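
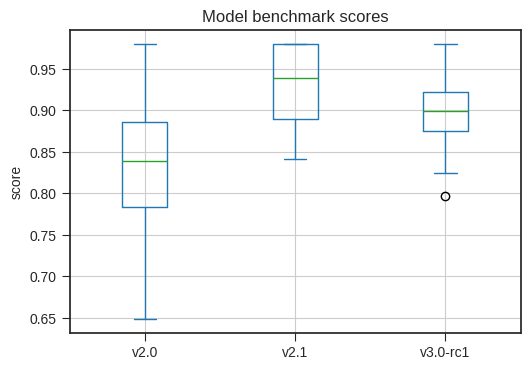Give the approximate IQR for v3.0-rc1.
≈ 0.04

Q3 ≈ 0.92, Q1 ≈ 0.88; IQR ≈ 0.04.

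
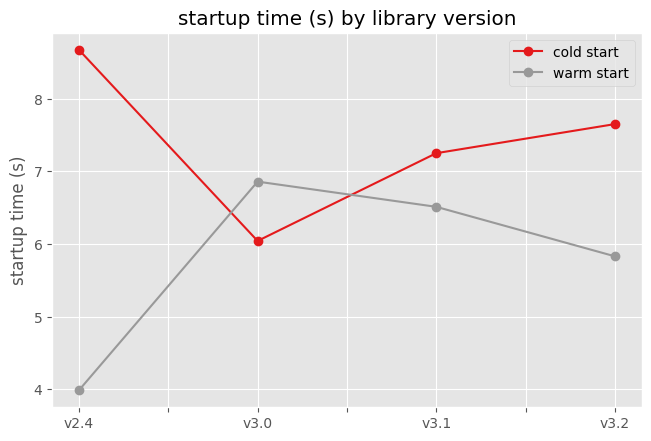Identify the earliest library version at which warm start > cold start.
v2.4: warm start ≈ 4.0 vs cold start ≈ 8.5 (not yet); v3.0: warm start ≈ 7.0 vs cold start ≈ 6.0 (first crossover).

v3.0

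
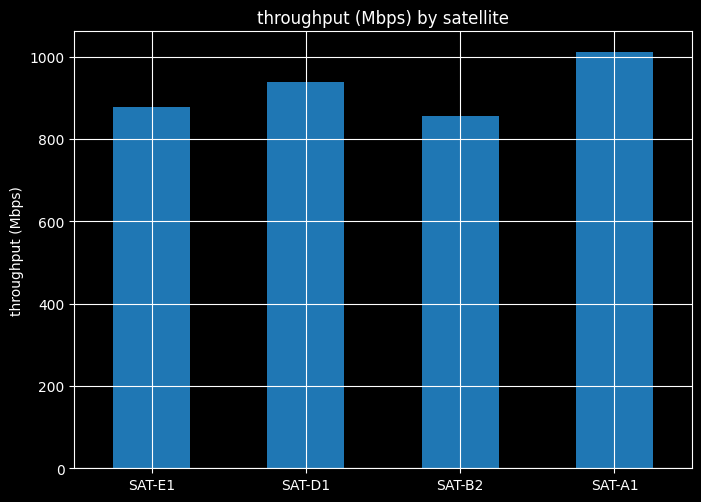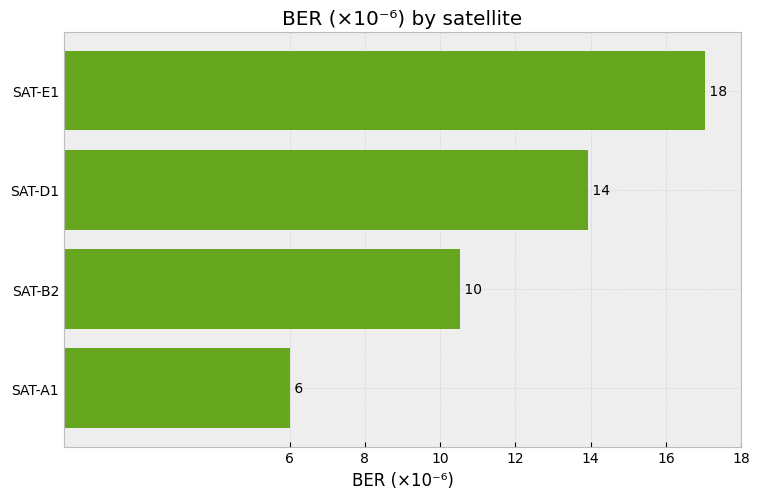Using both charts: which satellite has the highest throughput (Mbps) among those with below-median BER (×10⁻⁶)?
SAT-A1

Chart 2 median BER (×10⁻⁶) ≈ 12; below-median satellites: SAT-B2, SAT-A1. Among those, SAT-A1 has the highest throughput (Mbps) (≈ 1000).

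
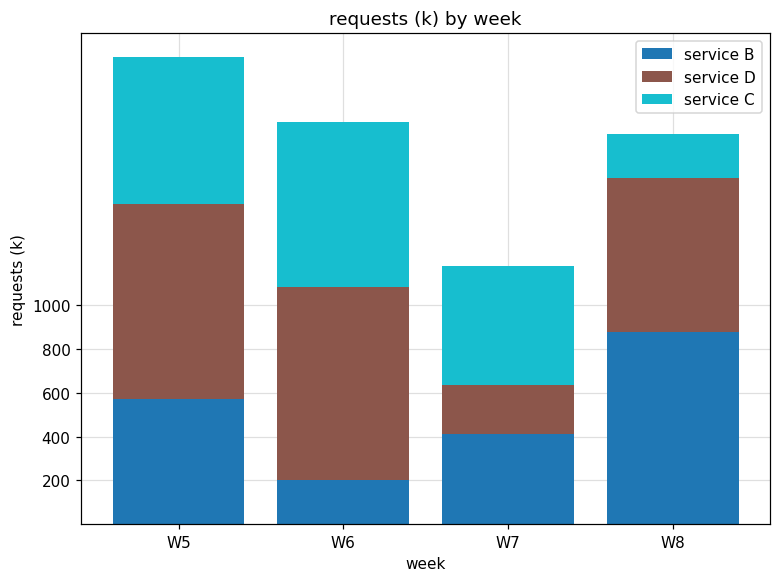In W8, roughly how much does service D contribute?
≈ 800

service D top ≈ 1600, bottom ≈ 800; segment ≈ 800.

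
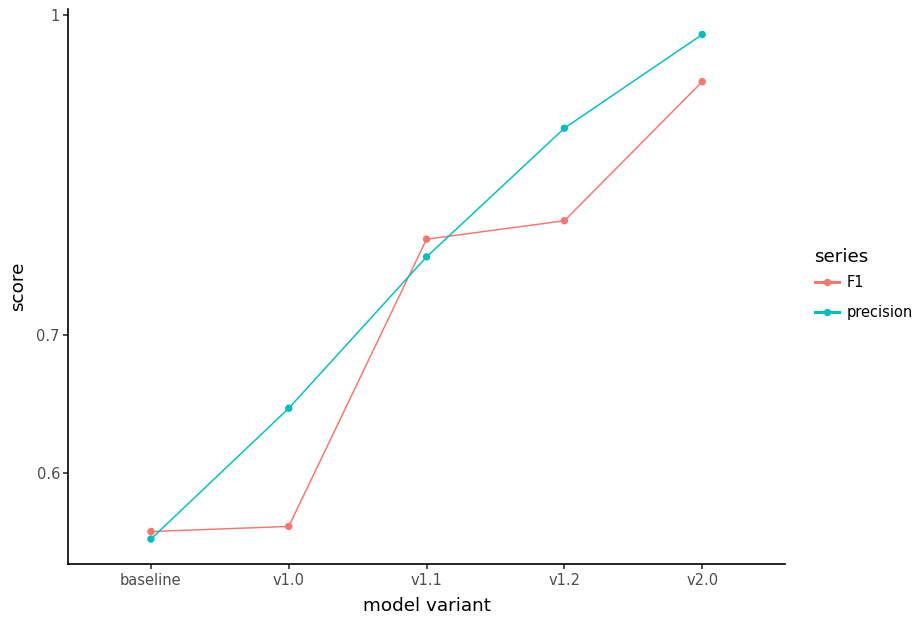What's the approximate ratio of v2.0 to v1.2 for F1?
v2.0 ≈ 0.95, v1.2 ≈ 0.80; 0.95/0.80 ≈ 1.19.

≈ 1.19×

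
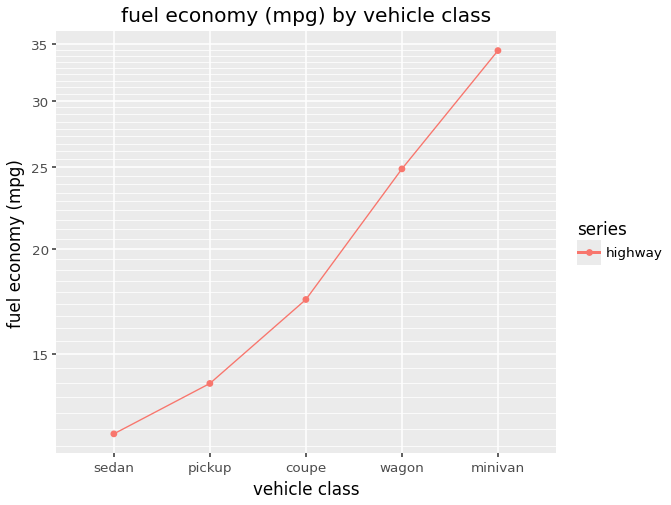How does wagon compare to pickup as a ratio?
≈ 1.71×

wagon ≈ 24, pickup ≈ 14; 24/14 ≈ 1.71.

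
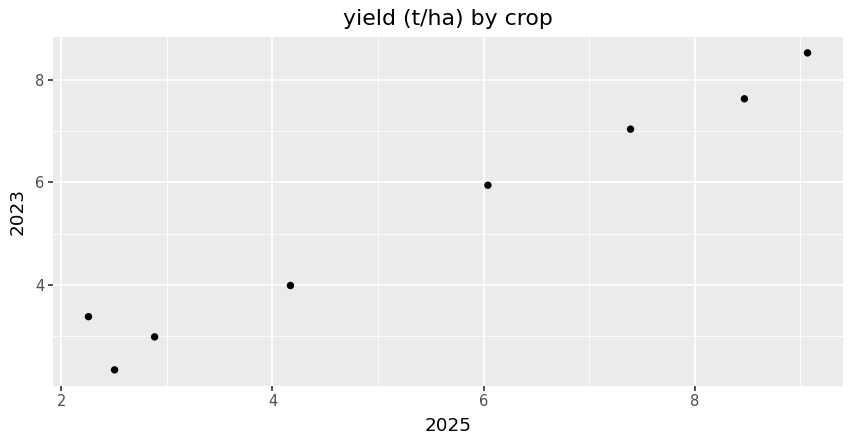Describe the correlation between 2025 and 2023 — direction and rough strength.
positive, strong

Points are positively correlated; strong (|r| ≈ 1.0).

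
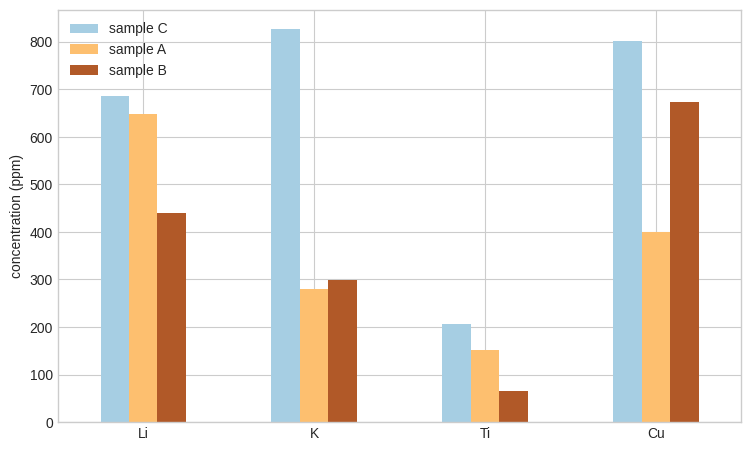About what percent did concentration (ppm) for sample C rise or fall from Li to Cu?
≈ +14.3%

Li ≈ 700, Cu ≈ 800; (800 − 700) / 700 ≈ +14.3%.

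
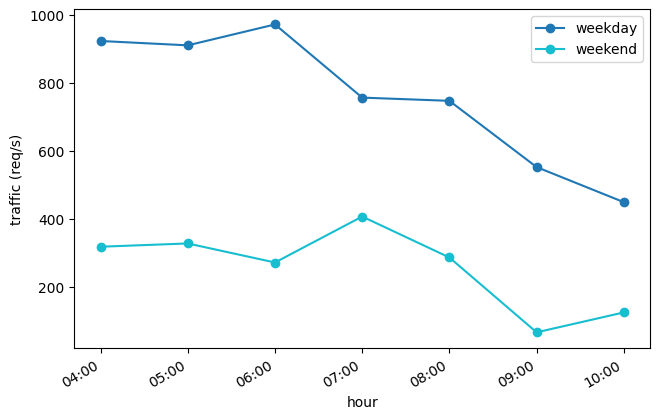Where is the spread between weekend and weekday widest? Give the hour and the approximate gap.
06:00, ≈ 700 req/s

06:00: weekend ≈ 300, weekday ≈ 1000 → gap ≈ 700. Next-largest (04:00) is only ≈ 600.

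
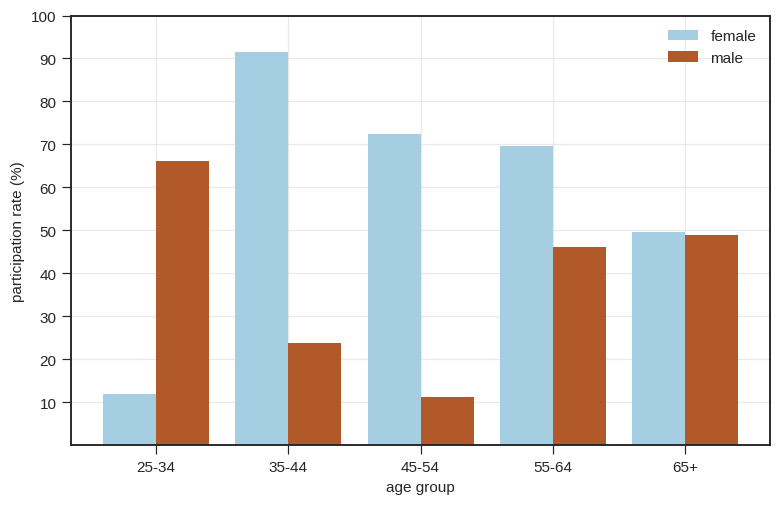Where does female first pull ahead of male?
35-44

25-34: female ≈ 10 vs male ≈ 70 (not yet); 35-44: female ≈ 90 vs male ≈ 20 (first crossover).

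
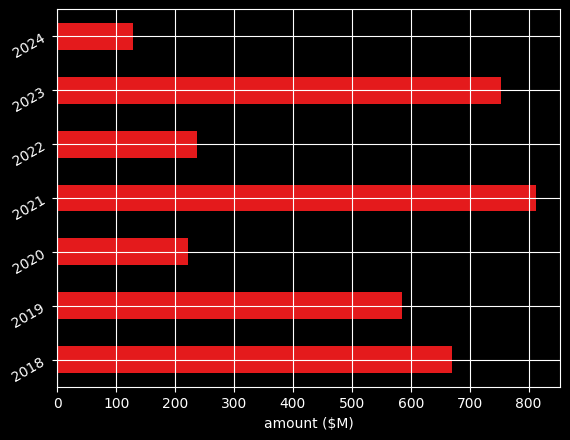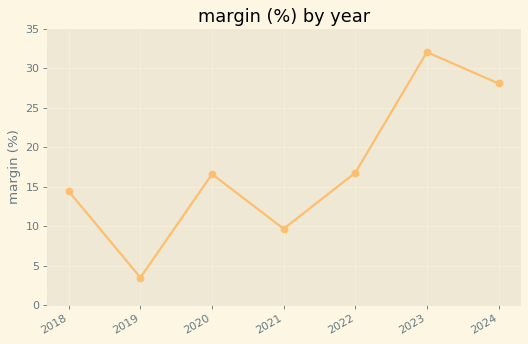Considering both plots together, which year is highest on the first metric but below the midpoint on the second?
2021

Chart 2 median margin (%) ≈ 15; below-median years: 2018, 2019, 2021. Among those, 2021 has the highest amount ($M) (≈ 800).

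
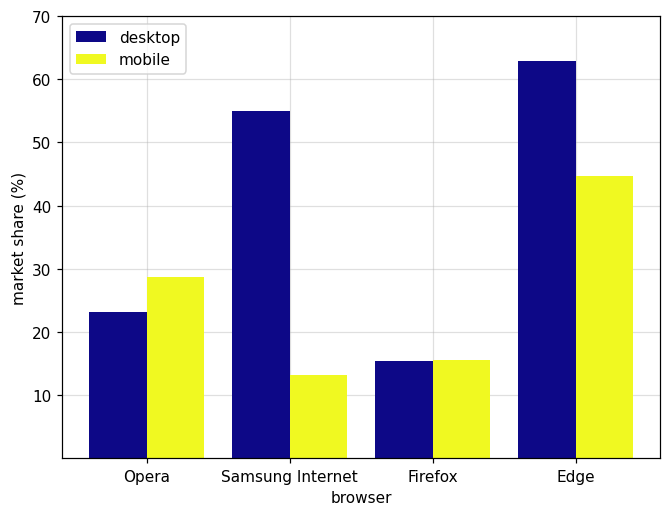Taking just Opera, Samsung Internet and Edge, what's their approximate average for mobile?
(30 + 10 + 40) / 3 ≈ 27.

≈ 27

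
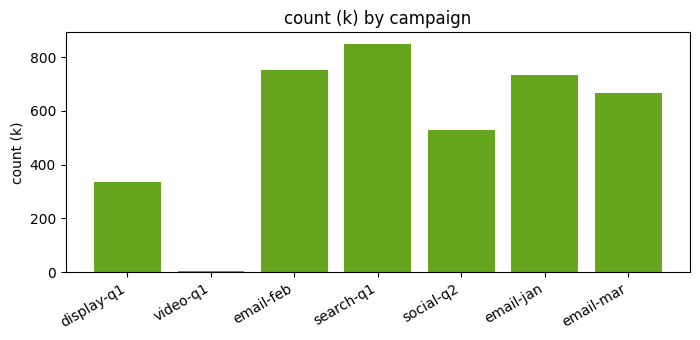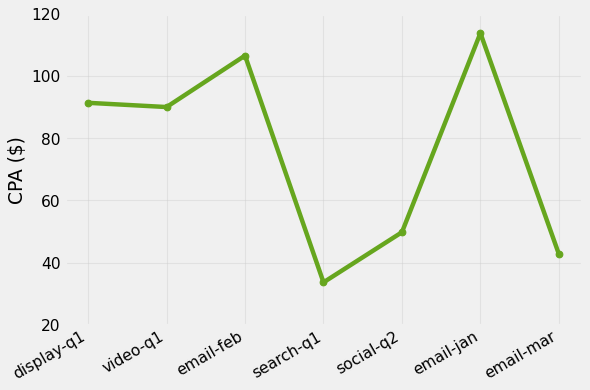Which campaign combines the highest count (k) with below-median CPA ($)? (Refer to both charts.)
Chart 2 median CPA ($) ≈ 80; below-median campaigns: search-q1, social-q2, email-mar. Among those, search-q1 has the highest count (k) (≈ 800).

search-q1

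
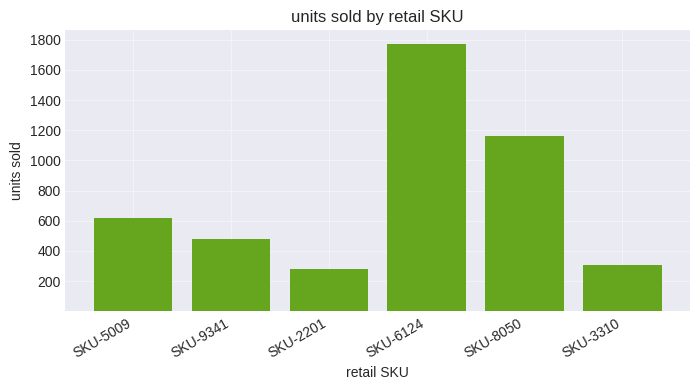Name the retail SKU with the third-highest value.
SKU-5009

Top 4: SKU-6124 ≈ 1800, SKU-8050 ≈ 1200, SKU-5009 ≈ 600, SKU-9341 ≈ 400.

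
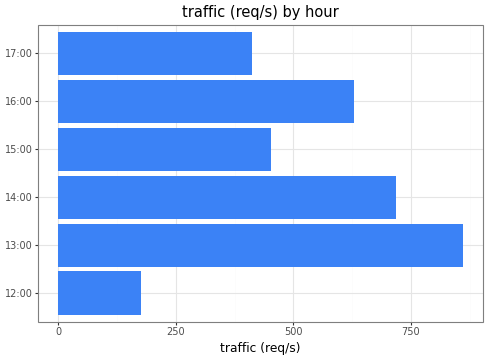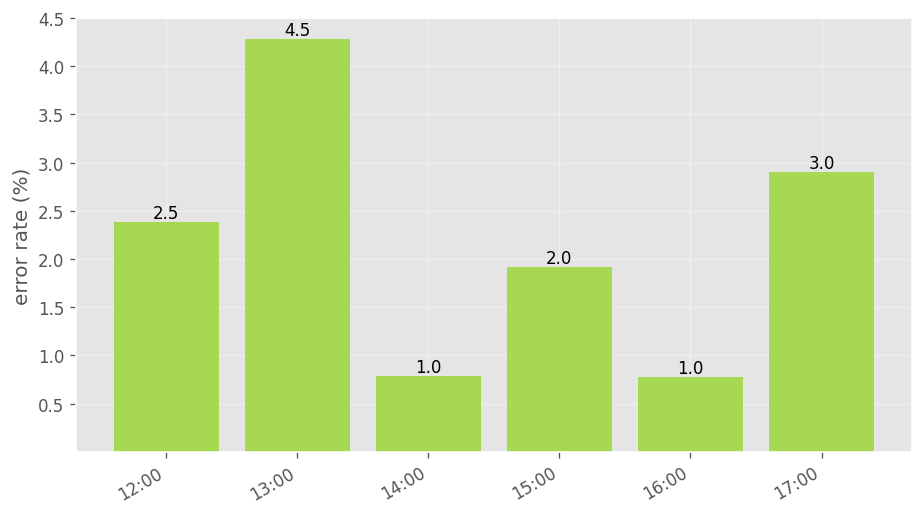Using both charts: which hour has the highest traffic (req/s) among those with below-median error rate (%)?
Chart 2 median error rate (%) ≈ 2; below-median hours: 14:00, 15:00, 16:00. Among those, 14:00 has the highest traffic (req/s) (≈ 700).

14:00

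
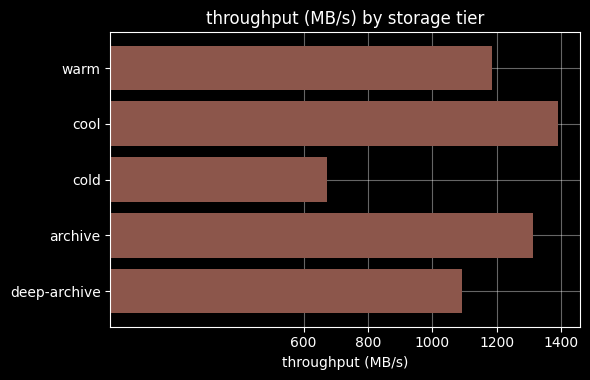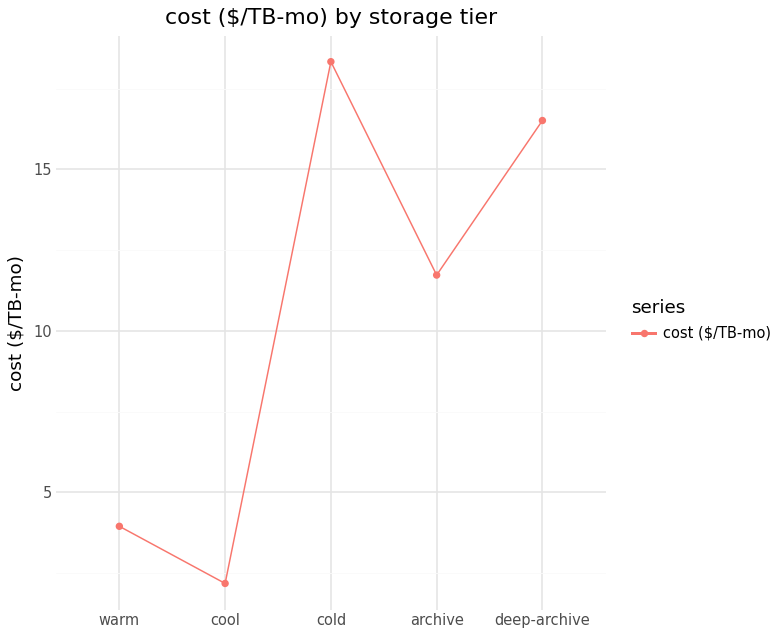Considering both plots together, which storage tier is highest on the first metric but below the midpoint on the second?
cool

Chart 2 median cost ($/TB-mo) ≈ 12; below-median storage tiers: warm, cool. Among those, cool has the highest throughput (MB/s) (≈ 1400).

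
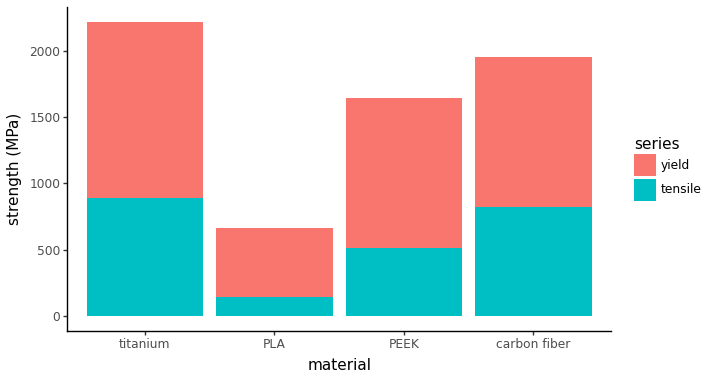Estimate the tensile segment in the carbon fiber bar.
≈ 800

tensile top ≈ 800, bottom ≈ 0; segment ≈ 800.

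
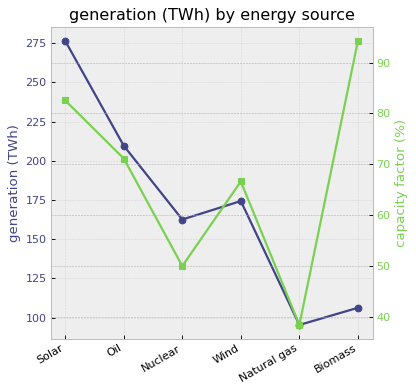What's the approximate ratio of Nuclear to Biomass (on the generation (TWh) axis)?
≈ 1.6×

Nuclear ≈ 160, Biomass ≈ 100; 160/100 ≈ 1.6.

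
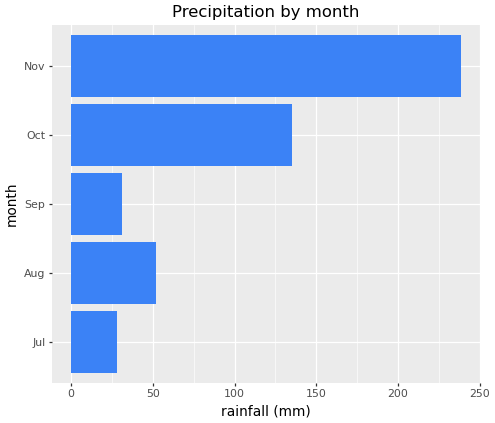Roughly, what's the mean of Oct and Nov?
≈ 190

(140 + 240) / 2 ≈ 190.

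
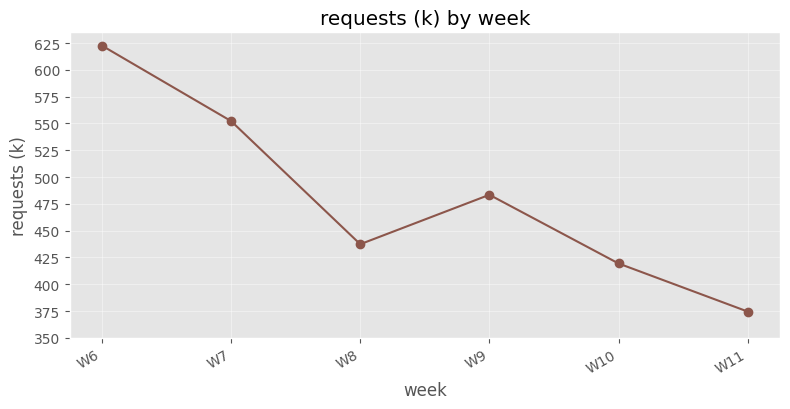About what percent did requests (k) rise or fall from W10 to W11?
≈ -11.8%

W10 ≈ 425, W11 ≈ 375; (375 − 425) / 425 ≈ -11.8%.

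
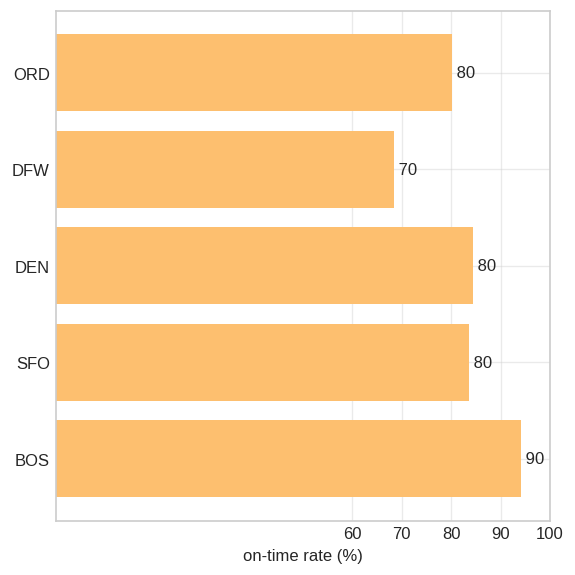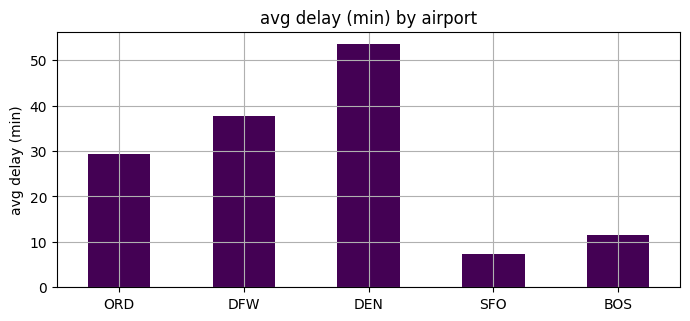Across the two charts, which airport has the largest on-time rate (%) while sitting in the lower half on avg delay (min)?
BOS

Chart 2 median avg delay (min) ≈ 30; below-median airports: SFO, BOS. Among those, BOS has the highest on-time rate (%) (≈ 90).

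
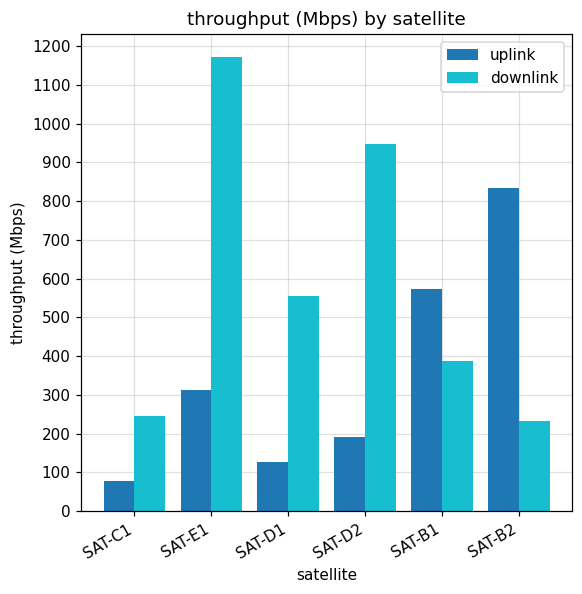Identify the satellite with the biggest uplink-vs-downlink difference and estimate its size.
SAT-E1, ≈ 900 Mbps

SAT-E1: uplink ≈ 300, downlink ≈ 1200 → gap ≈ 900. Next-largest (SAT-D2) is only ≈ 700.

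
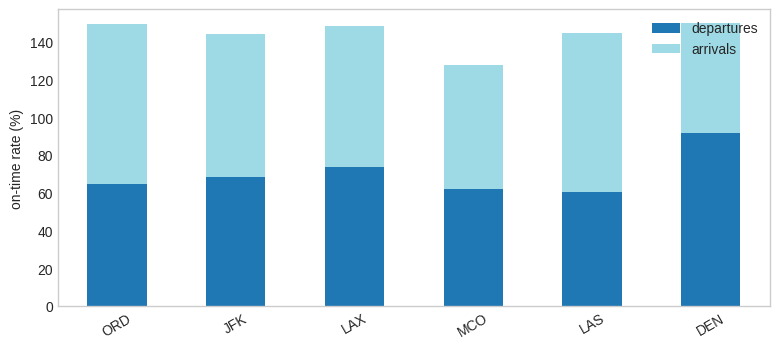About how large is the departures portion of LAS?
departures top ≈ 60, bottom ≈ 0; segment ≈ 60.

≈ 60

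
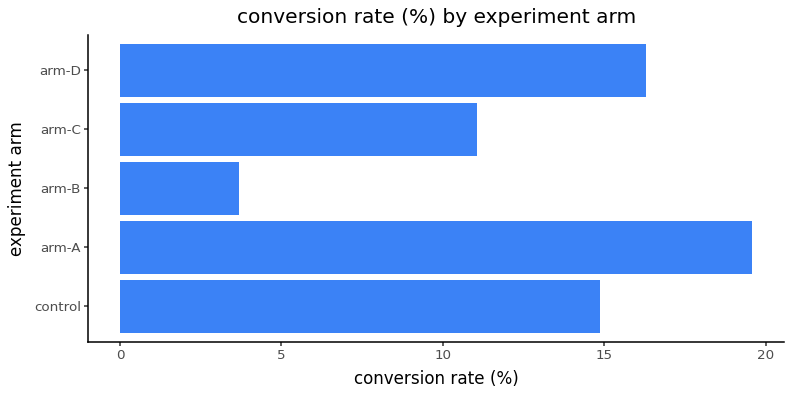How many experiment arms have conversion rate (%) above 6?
4

Above 6: control, arm-A, arm-C, arm-D.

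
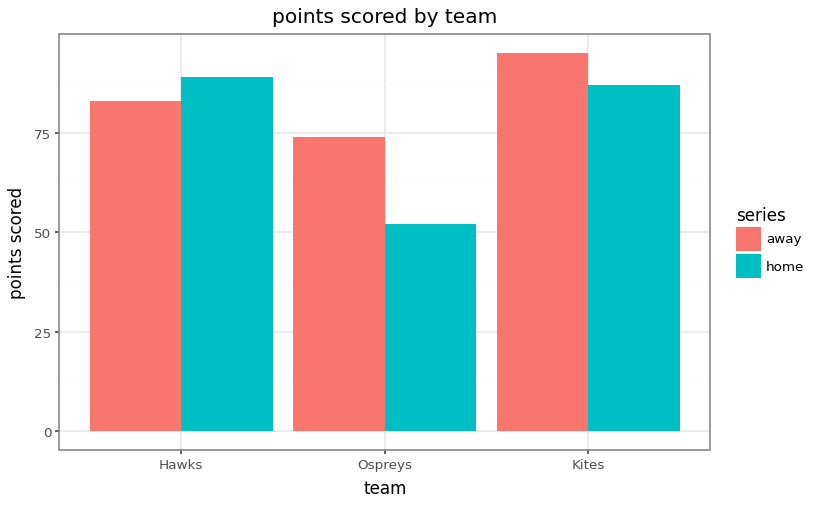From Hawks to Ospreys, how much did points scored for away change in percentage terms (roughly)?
≈ -12.5%

Hawks ≈ 80, Ospreys ≈ 70; (70 − 80) / 80 ≈ -12.5%.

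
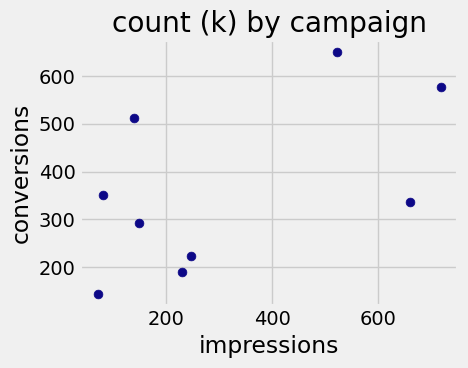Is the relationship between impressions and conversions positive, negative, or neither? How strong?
Points are positively correlated; moderate (|r| ≈ 0.6).

positive, moderate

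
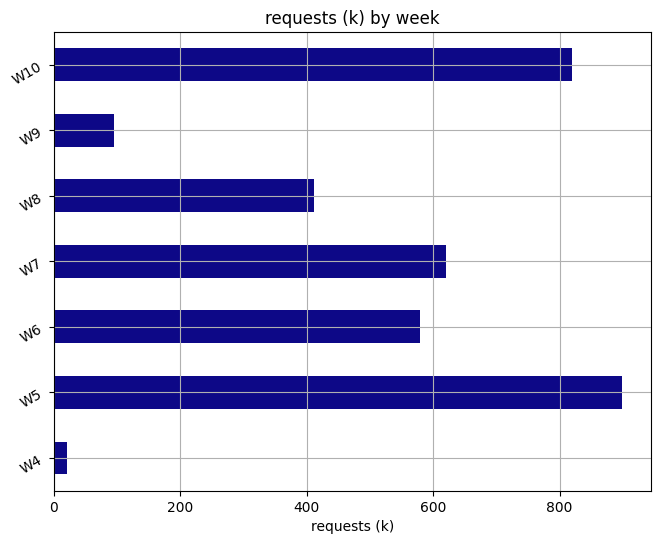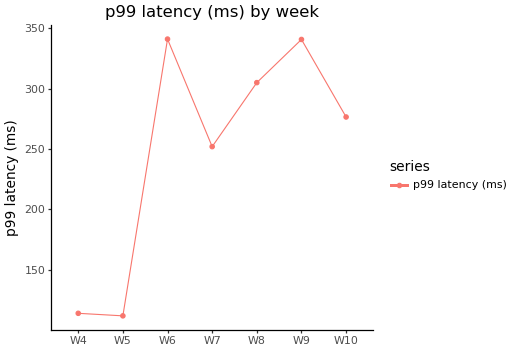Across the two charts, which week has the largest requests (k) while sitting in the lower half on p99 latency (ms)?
W5

Chart 2 median p99 latency (ms) ≈ 300; below-median weeks: W4, W5, W7. Among those, W5 has the highest requests (k) (≈ 900).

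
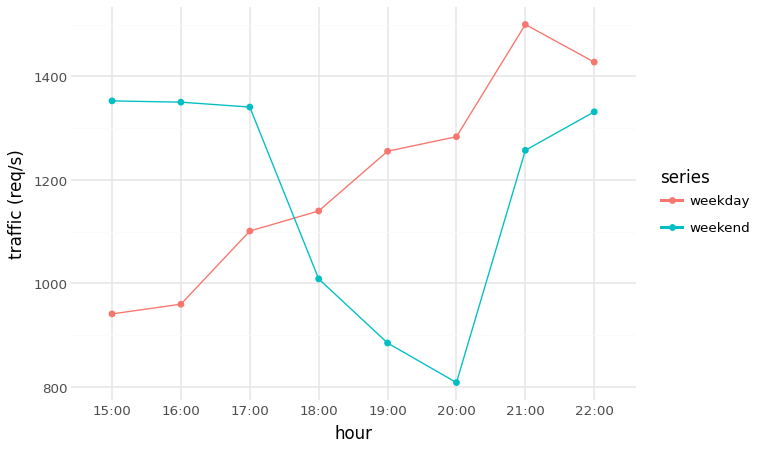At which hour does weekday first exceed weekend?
18:00

17:00: weekday ≈ 1100 vs weekend ≈ 1300 (not yet); 18:00: weekday ≈ 1100 vs weekend ≈ 1000 (first crossover).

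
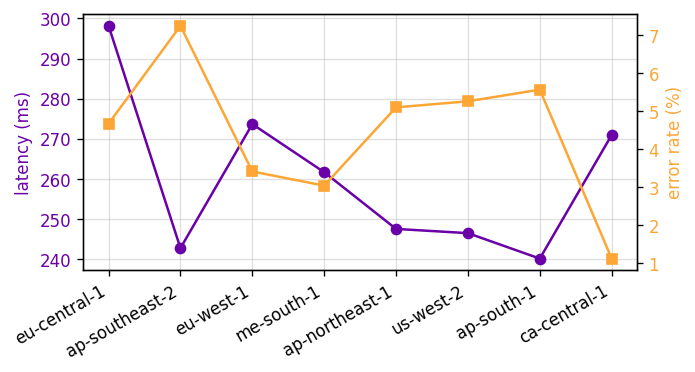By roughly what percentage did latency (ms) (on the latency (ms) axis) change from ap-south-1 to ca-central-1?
ap-south-1 ≈ 240, ca-central-1 ≈ 270; (270 − 240) / 240 ≈ +12.5%.

≈ +12.5%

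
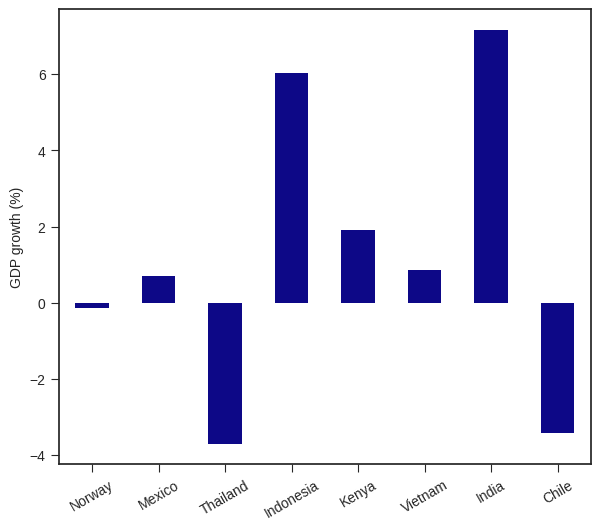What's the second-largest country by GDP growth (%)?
Top 3: India ≈ 7, Indonesia ≈ 6, Kenya ≈ 2.

Indonesia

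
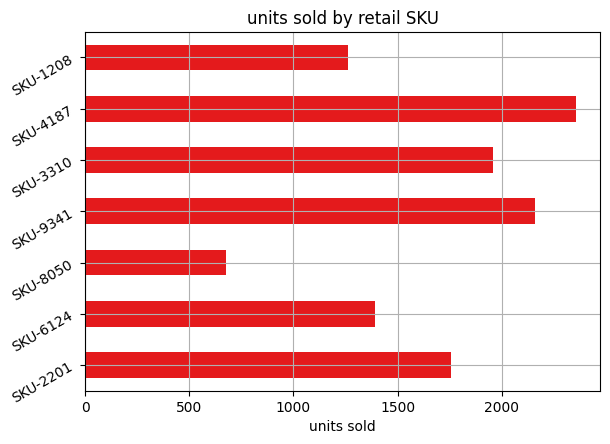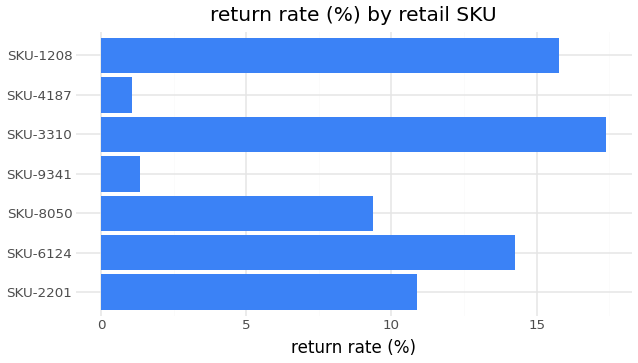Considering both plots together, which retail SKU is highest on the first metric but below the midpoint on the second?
SKU-4187

Chart 2 median return rate (%) ≈ 10; below-median retail SKUs: SKU-8050, SKU-9341, SKU-4187. Among those, SKU-4187 has the highest units sold (≈ 2500).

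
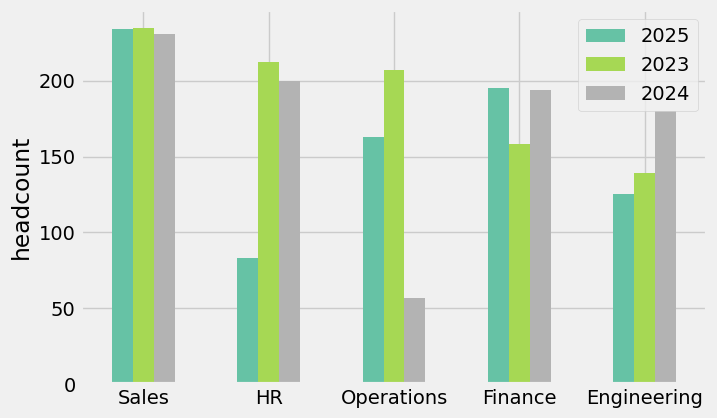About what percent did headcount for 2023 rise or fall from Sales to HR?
Sales ≈ 240, HR ≈ 220; (220 − 240) / 240 ≈ -8.3%.

≈ -8.3%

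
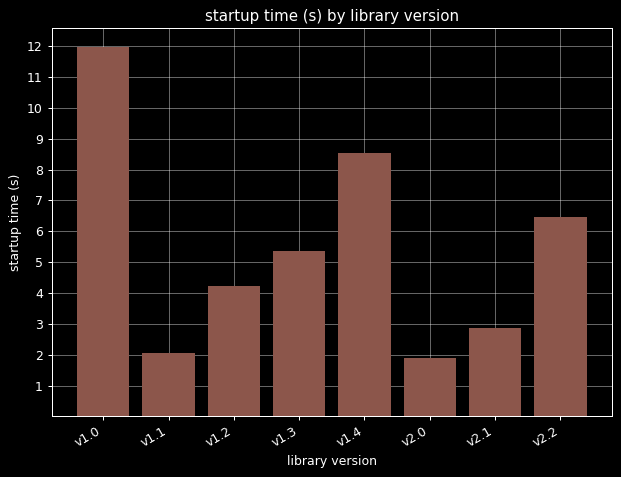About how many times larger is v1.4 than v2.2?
v1.4 ≈ 9, v2.2 ≈ 6; 9/6 ≈ 1.5.

≈ 1.5×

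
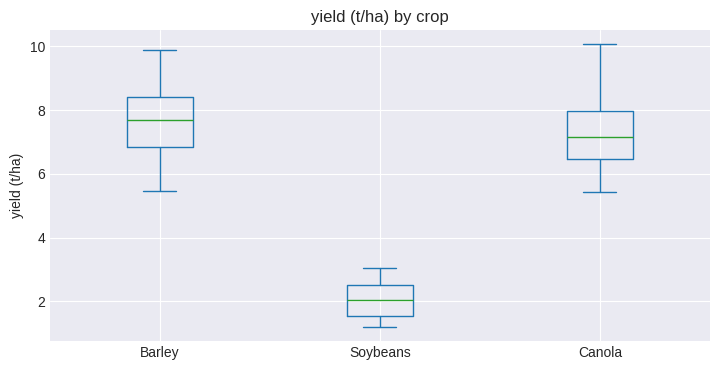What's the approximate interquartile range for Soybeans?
Q3 ≈ 2.5, Q1 ≈ 1.5; IQR ≈ 1.0.

≈ 1.0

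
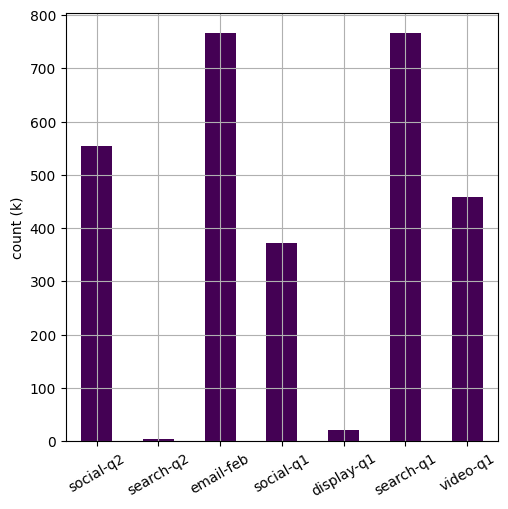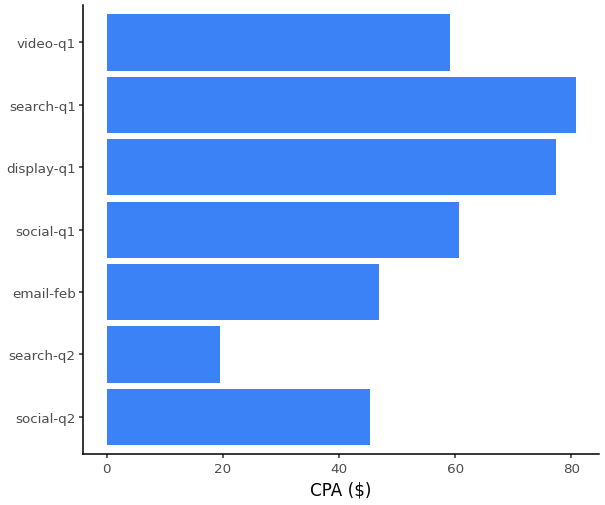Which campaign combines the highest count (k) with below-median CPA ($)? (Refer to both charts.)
email-feb

Chart 2 median CPA ($) ≈ 60; below-median campaigns: social-q2, search-q2, email-feb. Among those, email-feb has the highest count (k) (≈ 800).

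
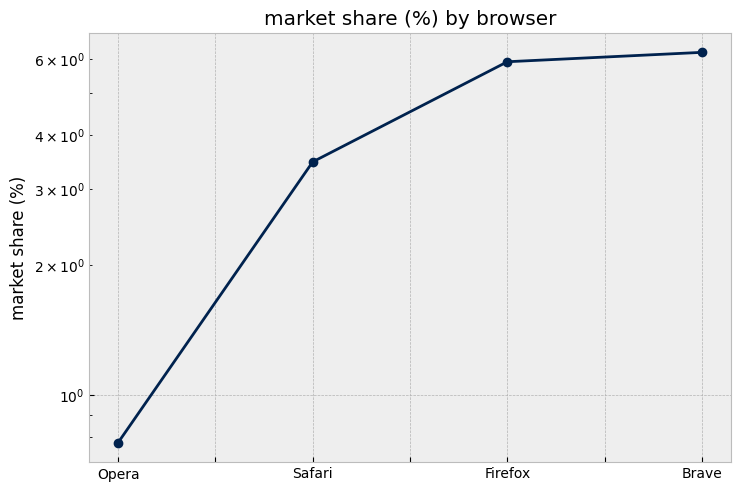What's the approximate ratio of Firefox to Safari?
≈ 1.71×

Firefox ≈ 6.0, Safari ≈ 3.5; 6.0/3.5 ≈ 1.71.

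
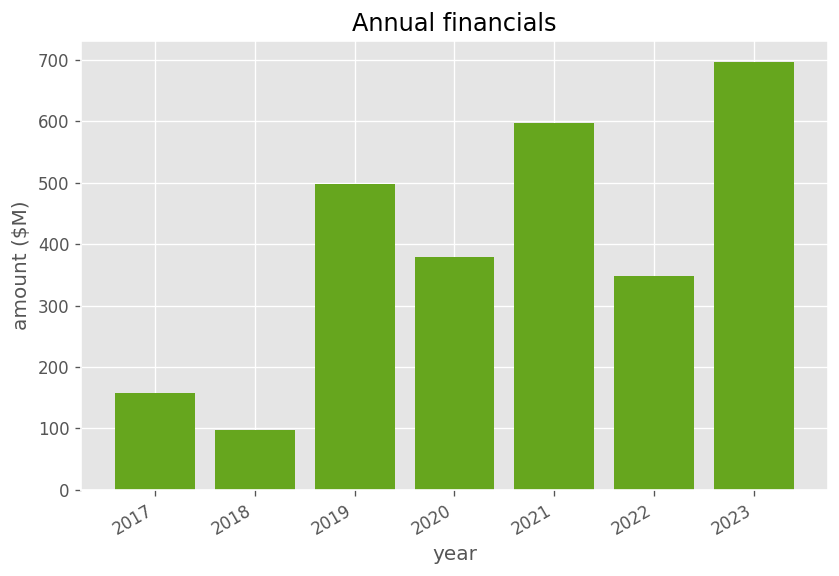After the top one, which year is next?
2021

Top 3: 2023 ≈ 700, 2021 ≈ 600, 2019 ≈ 500.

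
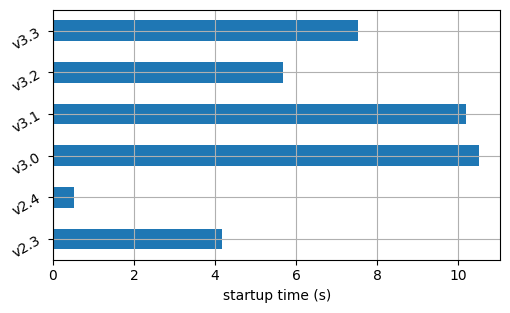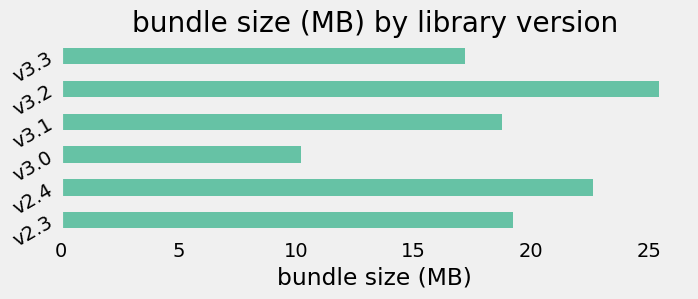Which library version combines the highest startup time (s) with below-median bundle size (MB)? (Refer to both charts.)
v3.0

Chart 2 median bundle size (MB) ≈ 20; below-median library versions: v3.0, v3.1, v3.3. Among those, v3.0 has the highest startup time (s) (≈ 11).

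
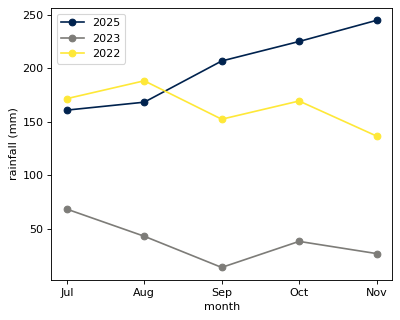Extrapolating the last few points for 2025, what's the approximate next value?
Last three: 200, 220, 240 → slope ≈ 20/step → next ≈ 260.

≈ 260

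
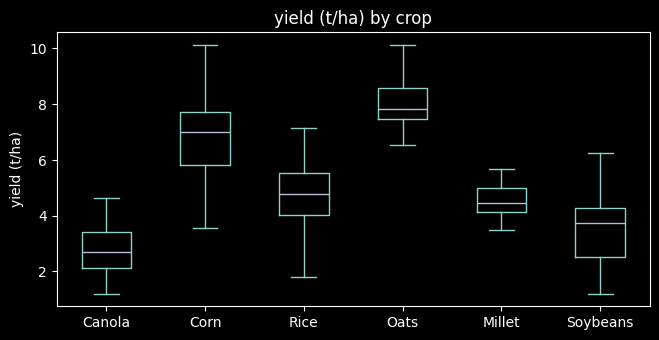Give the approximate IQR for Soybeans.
≈ 2.0

Q3 ≈ 4.5, Q1 ≈ 2.5; IQR ≈ 2.0.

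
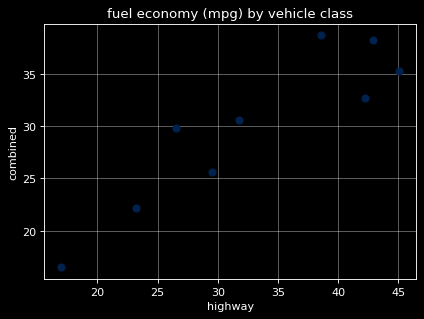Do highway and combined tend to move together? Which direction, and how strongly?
Points are positively correlated; strong (|r| ≈ 0.9).

positive, strong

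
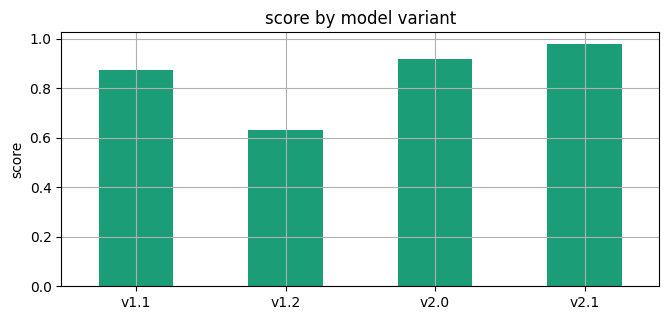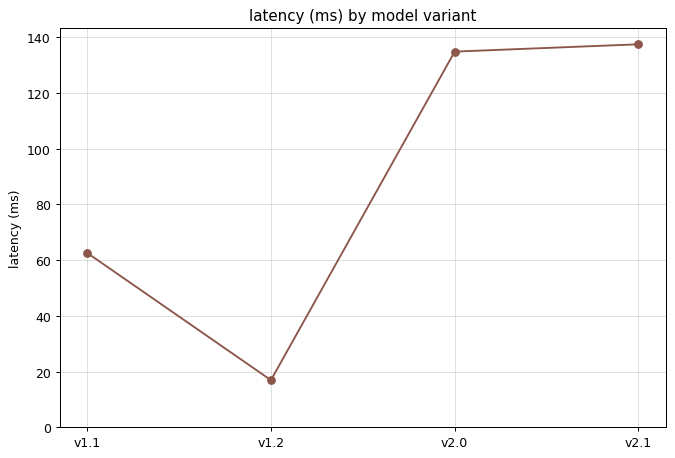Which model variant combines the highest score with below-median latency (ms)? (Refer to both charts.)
Chart 2 median latency (ms) ≈ 100; below-median model variants: v1.1, v1.2. Among those, v1.1 has the highest score (≈ 0.9).

v1.1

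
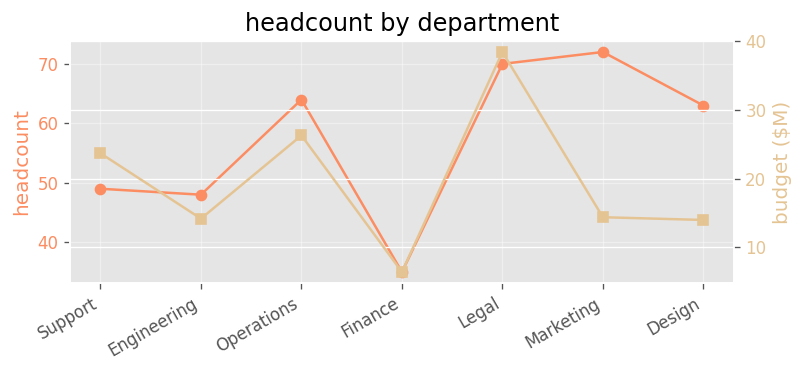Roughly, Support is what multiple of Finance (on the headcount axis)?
Support ≈ 50, Finance ≈ 35; 50/35 ≈ 1.43.

≈ 1.43×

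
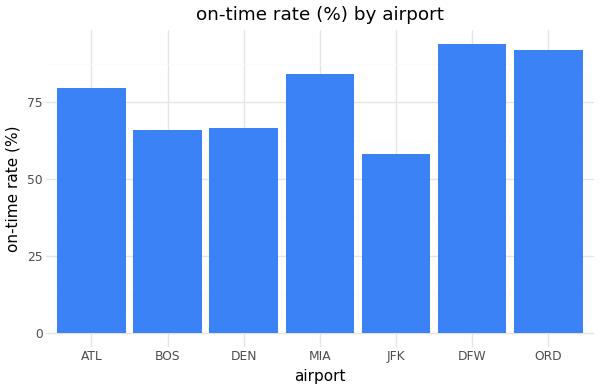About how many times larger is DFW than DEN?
DFW ≈ 90, DEN ≈ 70; 90/70 ≈ 1.29.

≈ 1.29×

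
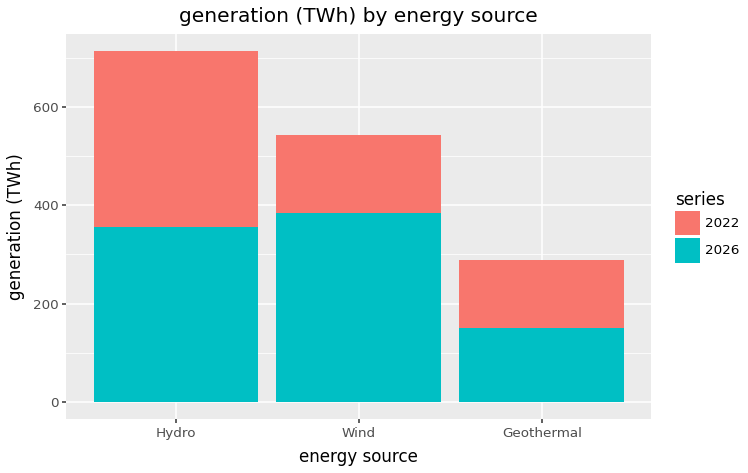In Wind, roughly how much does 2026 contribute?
2026 top ≈ 400, bottom ≈ 0; segment ≈ 400.

≈ 400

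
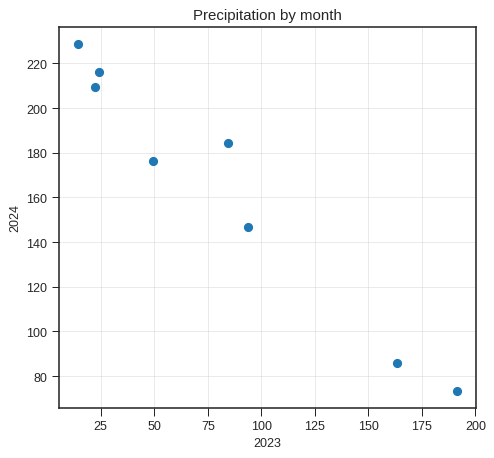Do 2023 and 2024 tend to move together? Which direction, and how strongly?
negative, strong

Points are negatively correlated; strong (|r| ≈ 1.0).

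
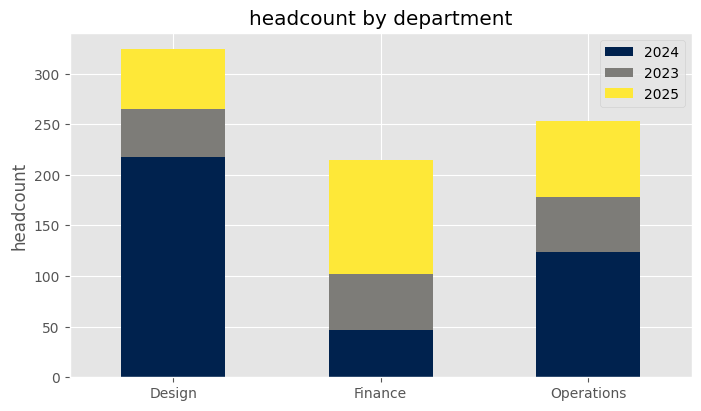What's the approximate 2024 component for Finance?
2024 top ≈ 50, bottom ≈ 0; segment ≈ 50.

≈ 50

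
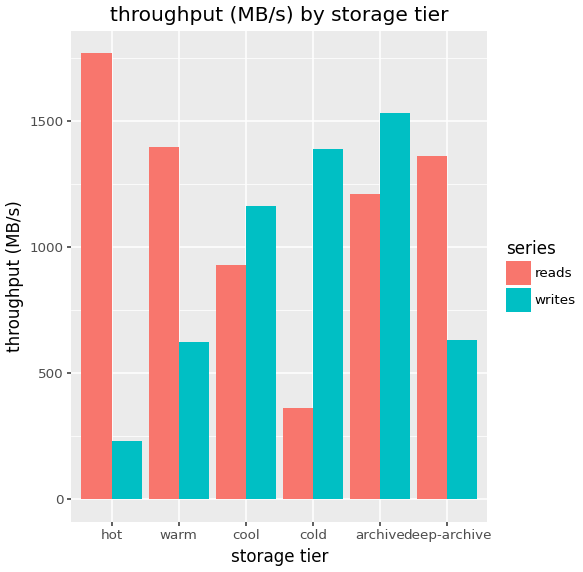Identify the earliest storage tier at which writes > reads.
cool

warm: writes ≈ 600 vs reads ≈ 1400 (not yet); cool: writes ≈ 1200 vs reads ≈ 1000 (first crossover).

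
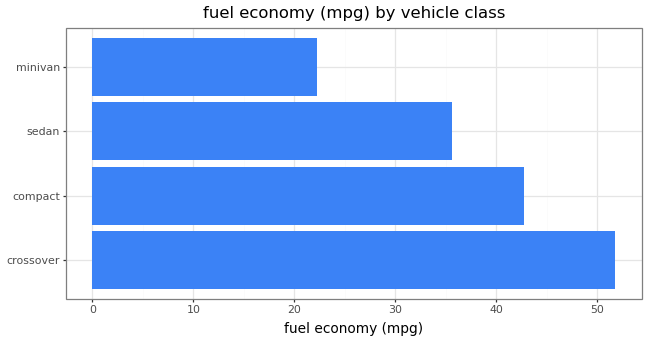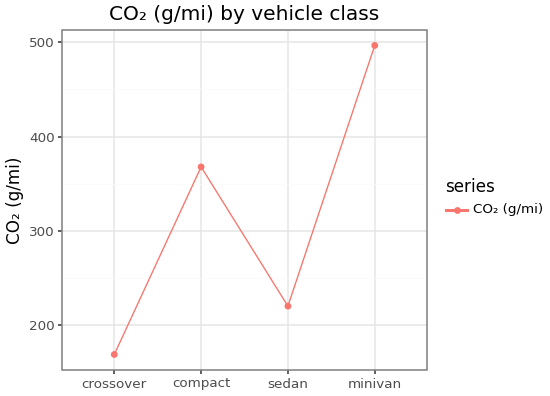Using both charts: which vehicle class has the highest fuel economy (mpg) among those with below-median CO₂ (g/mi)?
Chart 2 median CO₂ (g/mi) ≈ 300; below-median vehicle classes: crossover, sedan. Among those, crossover has the highest fuel economy (mpg) (≈ 50).

crossover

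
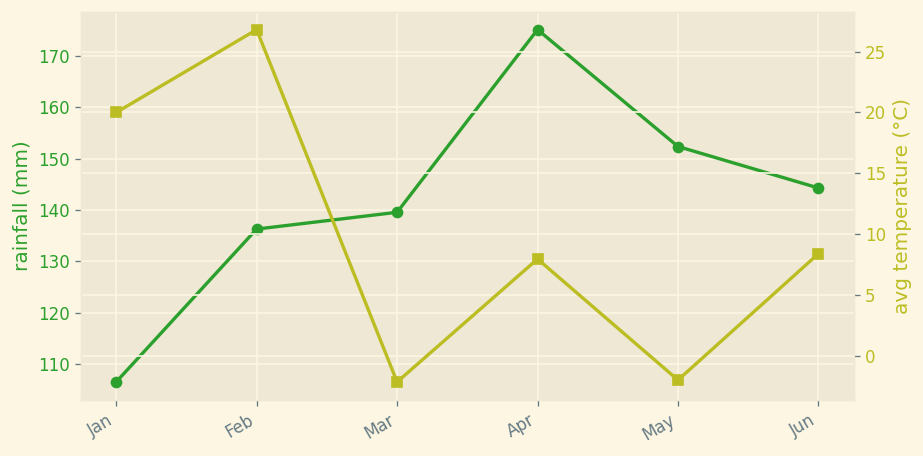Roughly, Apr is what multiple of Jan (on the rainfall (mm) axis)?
≈ 1.64×

Apr ≈ 180, Jan ≈ 110; 180/110 ≈ 1.64.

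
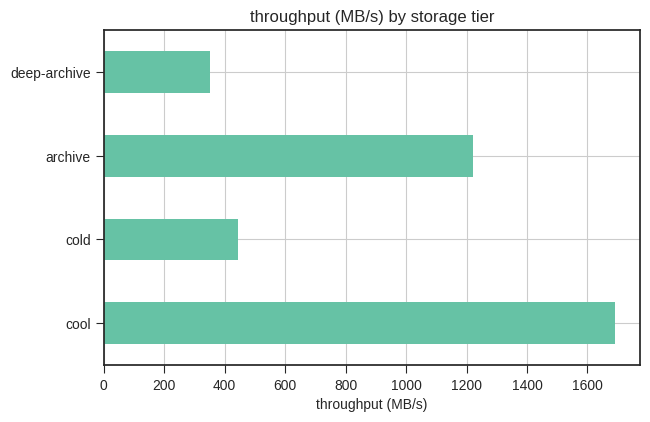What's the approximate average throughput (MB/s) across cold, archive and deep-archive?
(400 + 1200 + 400) / 3 ≈ 667.

≈ 667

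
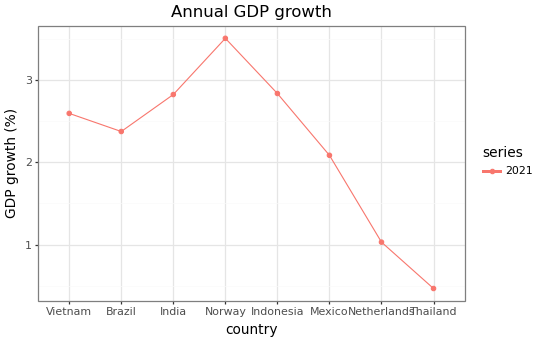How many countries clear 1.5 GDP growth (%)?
6

Above 1.5: Vietnam, Brazil, India, Norway, Indonesia, Mexico.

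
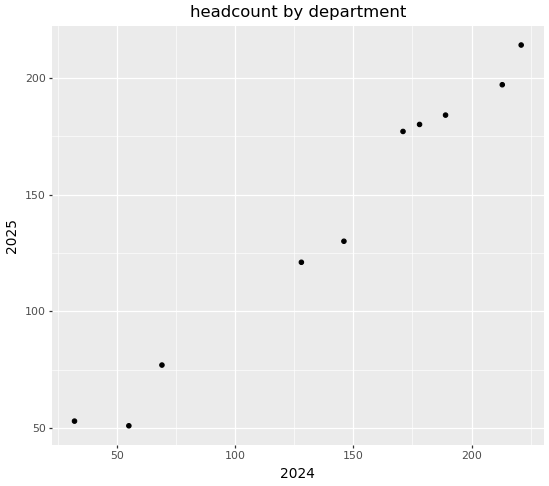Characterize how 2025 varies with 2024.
Points are positively correlated; strong (|r| ≈ 1.0).

positive, strong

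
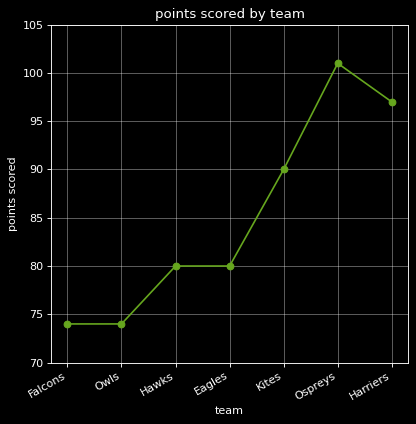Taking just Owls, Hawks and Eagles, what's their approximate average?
≈ 78

(75 + 80 + 80) / 3 ≈ 78.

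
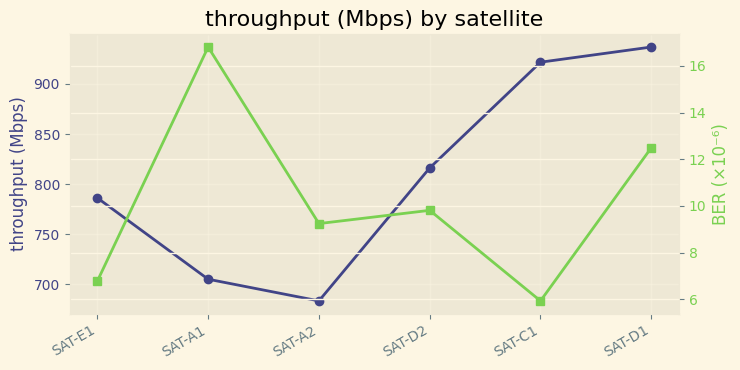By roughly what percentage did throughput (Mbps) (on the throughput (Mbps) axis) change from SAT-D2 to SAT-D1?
≈ +12.1%

SAT-D2 ≈ 825, SAT-D1 ≈ 925; (925 − 825) / 825 ≈ +12.1%.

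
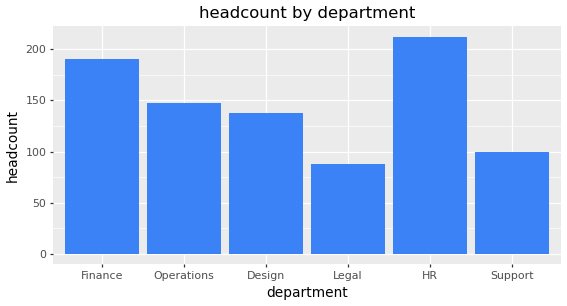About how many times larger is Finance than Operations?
Finance ≈ 200, Operations ≈ 140; 200/140 ≈ 1.43.

≈ 1.43×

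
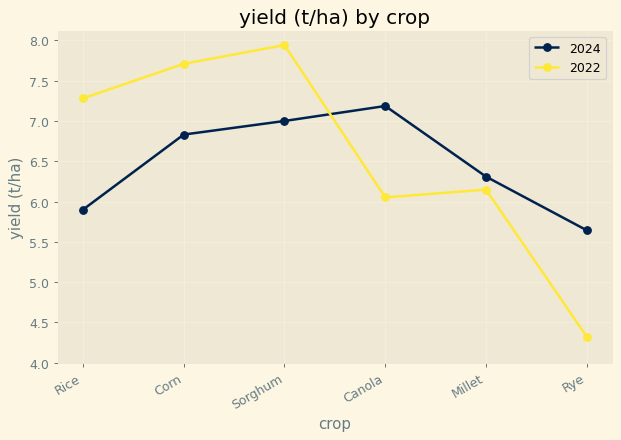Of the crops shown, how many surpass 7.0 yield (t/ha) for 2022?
3

Above 7.0: Rice, Corn, Sorghum.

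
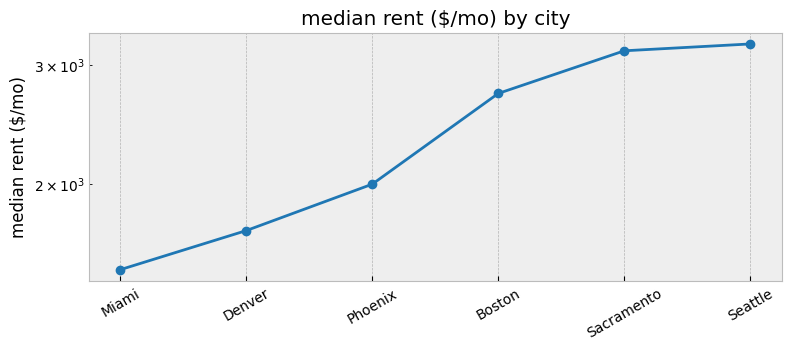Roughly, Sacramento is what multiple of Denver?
Sacramento ≈ 3200, Denver ≈ 1800; 3200/1800 ≈ 1.78.

≈ 1.78×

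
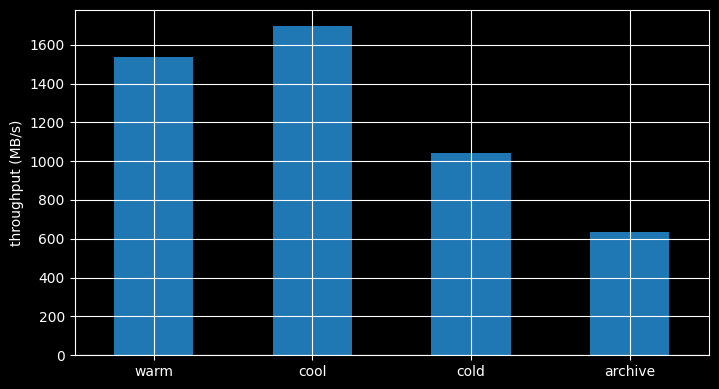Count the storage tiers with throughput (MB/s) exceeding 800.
3

Above 800: warm, cool, cold.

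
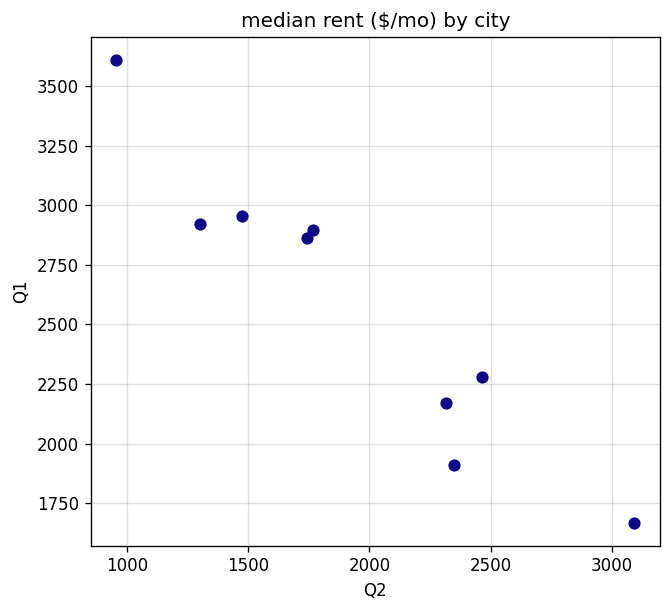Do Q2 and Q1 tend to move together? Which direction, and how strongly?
negative, strong

Points are negatively correlated; strong (|r| ≈ 1.0).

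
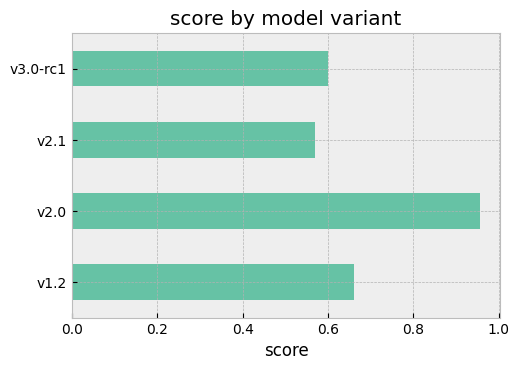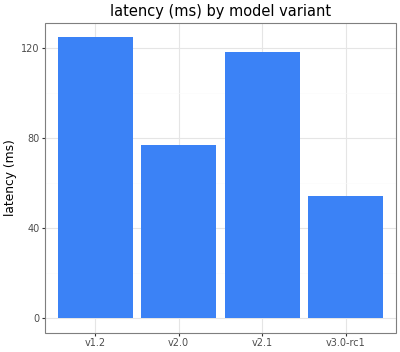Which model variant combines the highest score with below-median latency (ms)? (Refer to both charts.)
v2.0

Chart 2 median latency (ms) ≈ 100; below-median model variants: v2.0, v3.0-rc1. Among those, v2.0 has the highest score (≈ 1).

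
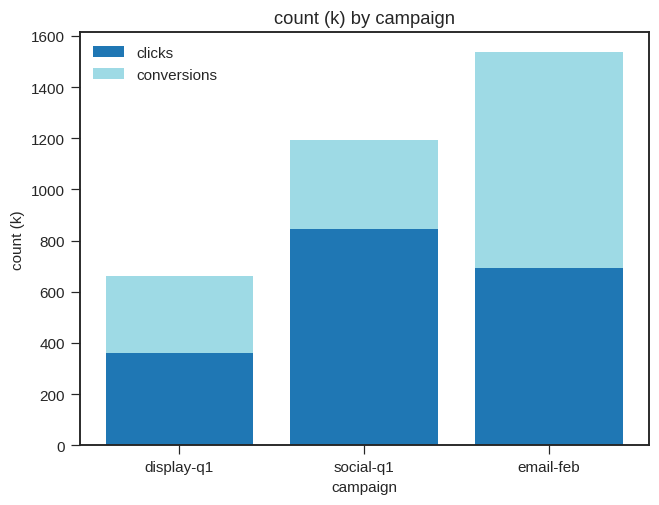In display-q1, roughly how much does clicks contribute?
≈ 400

clicks top ≈ 400, bottom ≈ 0; segment ≈ 400.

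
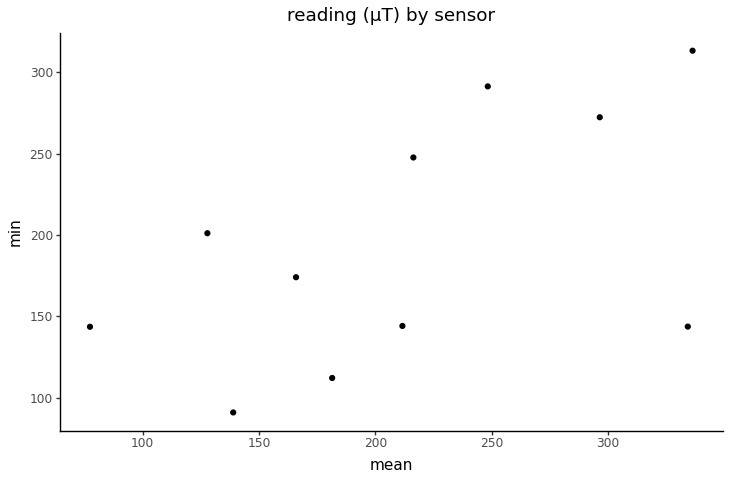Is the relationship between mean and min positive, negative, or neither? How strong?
positive, moderate

Points are positively correlated; moderate (|r| ≈ 0.6).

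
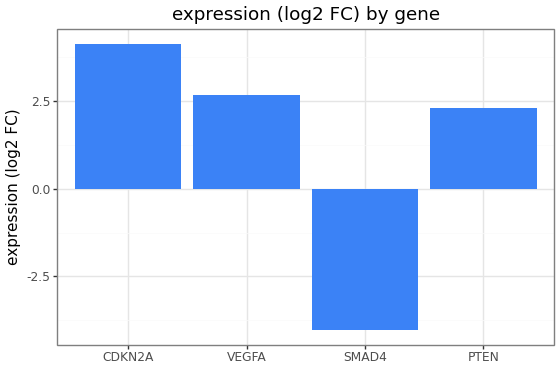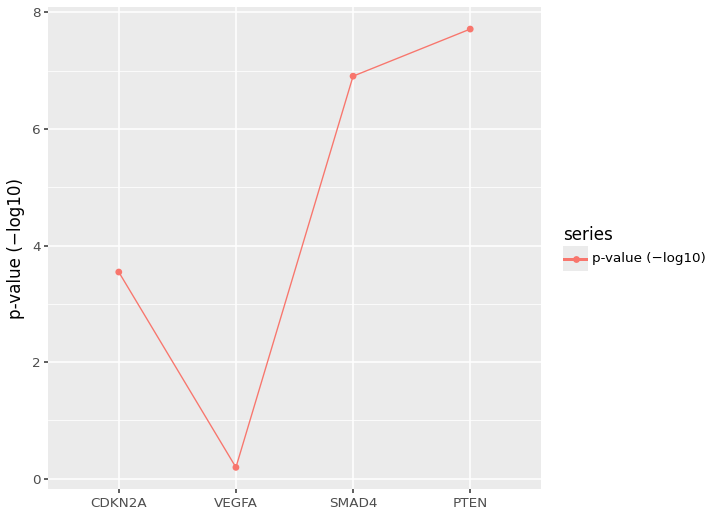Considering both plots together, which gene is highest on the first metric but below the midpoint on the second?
CDKN2A

Chart 2 median p-value (−log10) ≈ 5; below-median genes: CDKN2A, VEGFA. Among those, CDKN2A has the highest expression (log2 FC) (≈ 4).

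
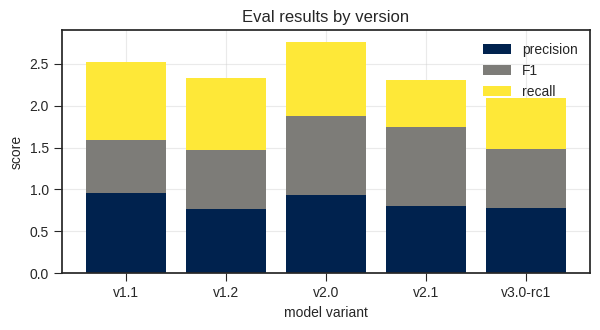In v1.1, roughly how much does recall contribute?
≈ 1.0

recall top ≈ 2.5, bottom ≈ 1.5; segment ≈ 1.0.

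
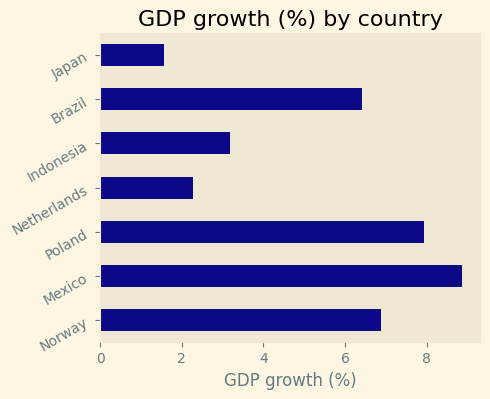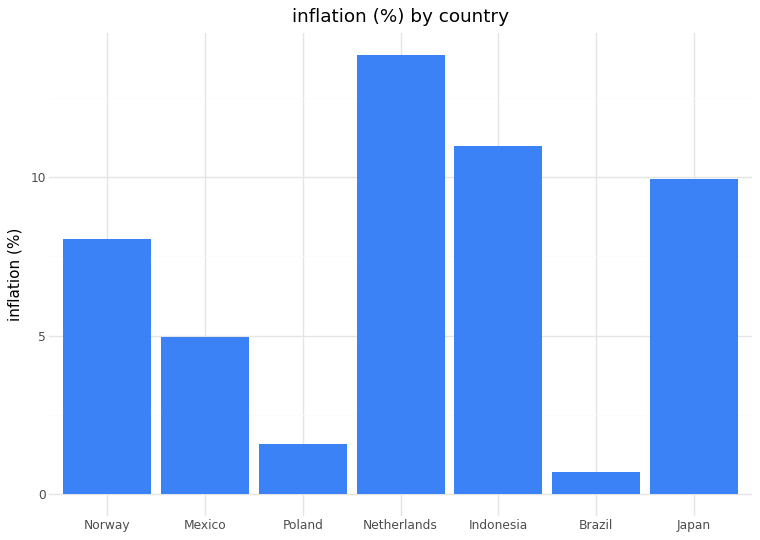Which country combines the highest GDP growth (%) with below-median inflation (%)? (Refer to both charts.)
Mexico

Chart 2 median inflation (%) ≈ 8; below-median countries: Mexico, Poland, Brazil. Among those, Mexico has the highest GDP growth (%) (≈ 9).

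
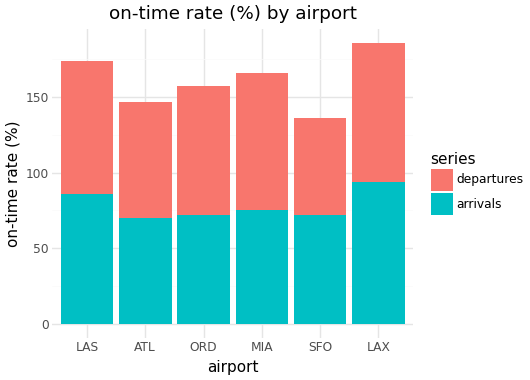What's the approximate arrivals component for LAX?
arrivals top ≈ 100, bottom ≈ 0; segment ≈ 100.

≈ 100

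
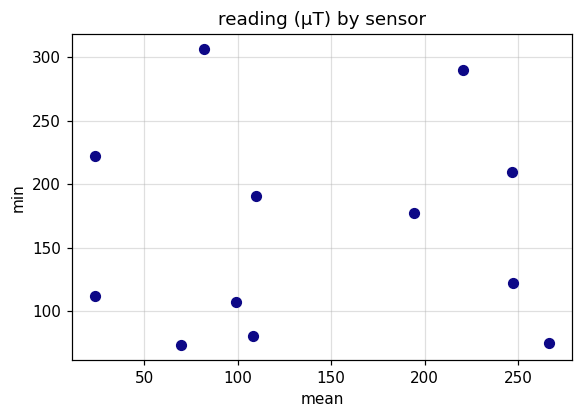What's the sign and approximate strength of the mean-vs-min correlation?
no clear correlation

Points are roughly uncorrelated; weak (|r| ≈ 0.0).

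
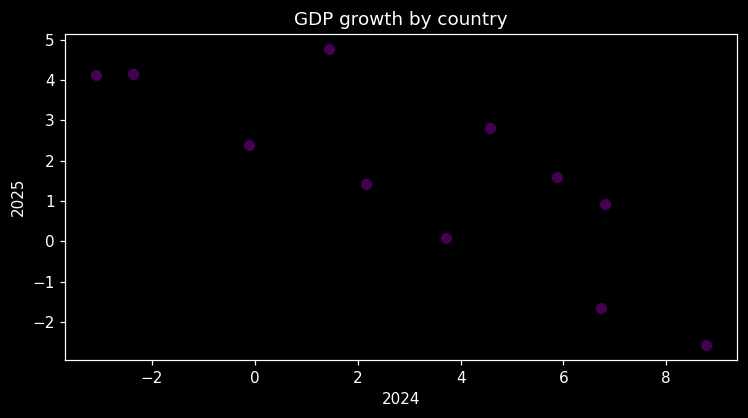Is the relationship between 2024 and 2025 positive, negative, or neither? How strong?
negative, strong

Points are negatively correlated; strong (|r| ≈ 0.8).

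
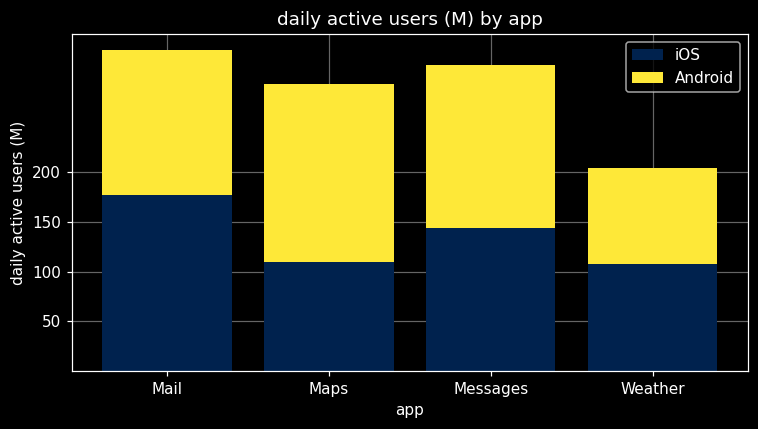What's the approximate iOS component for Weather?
≈ 100

iOS top ≈ 100, bottom ≈ 0; segment ≈ 100.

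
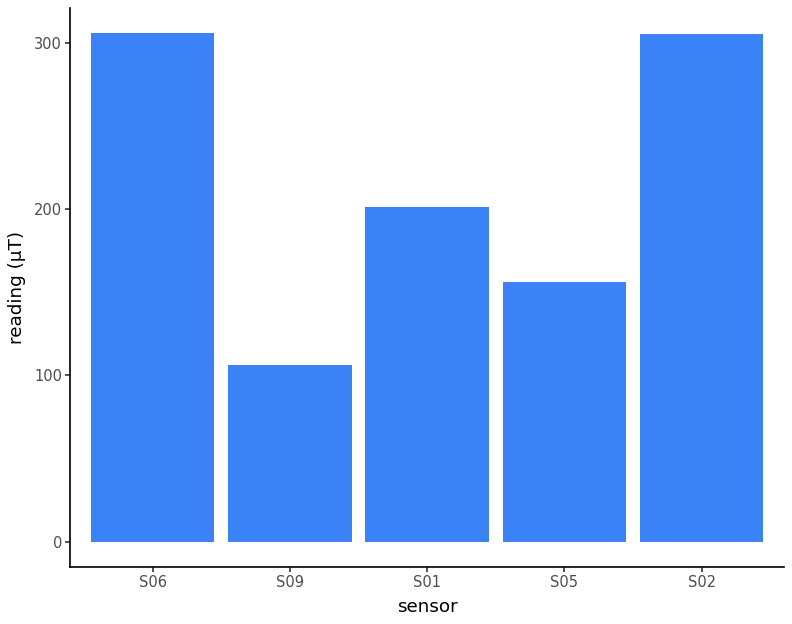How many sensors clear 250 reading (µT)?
2

Above 250: S06, S02.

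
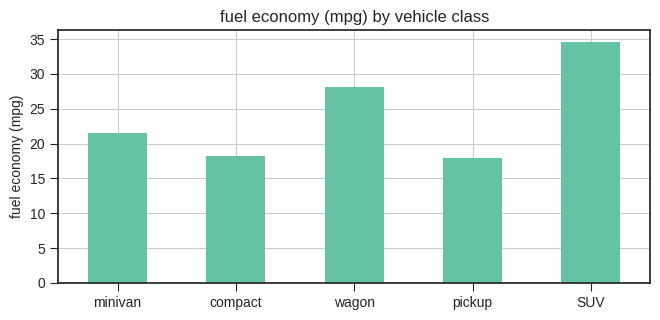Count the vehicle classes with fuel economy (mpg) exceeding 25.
Above 25: wagon, SUV.

2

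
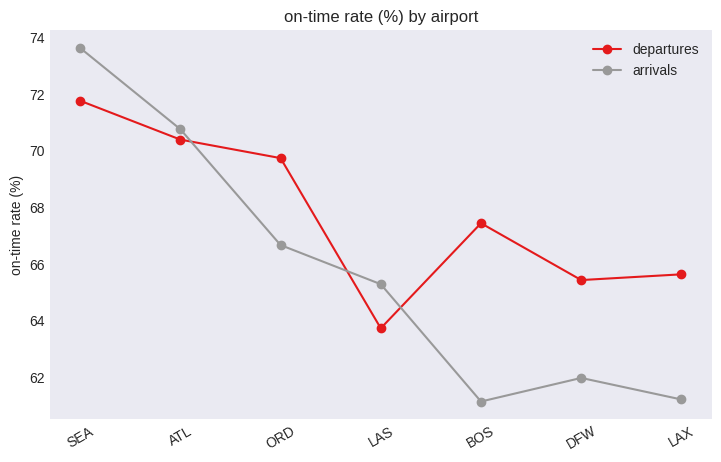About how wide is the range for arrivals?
≈ 12

Max SEA ≈ 74, min BOS ≈ 62; range ≈ 12.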